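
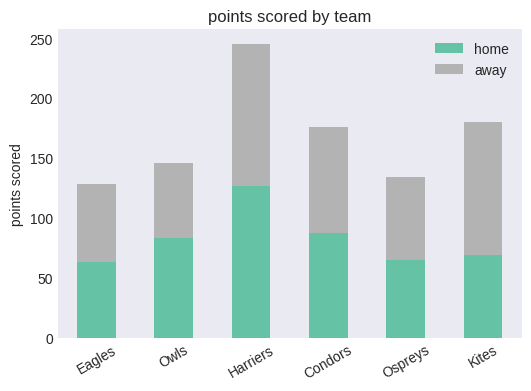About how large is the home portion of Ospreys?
home top ≈ 75, bottom ≈ 0; segment ≈ 75.

≈ 75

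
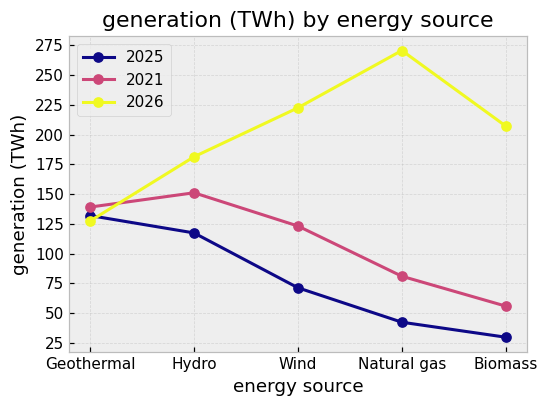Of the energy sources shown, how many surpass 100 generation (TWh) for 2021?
3

Above 100: Geothermal, Hydro, Wind.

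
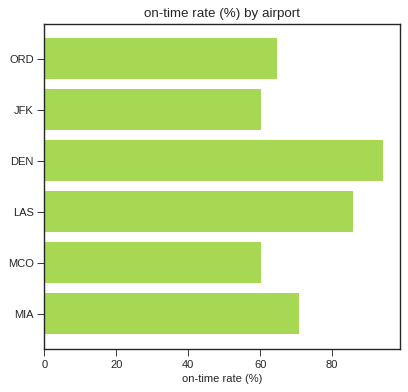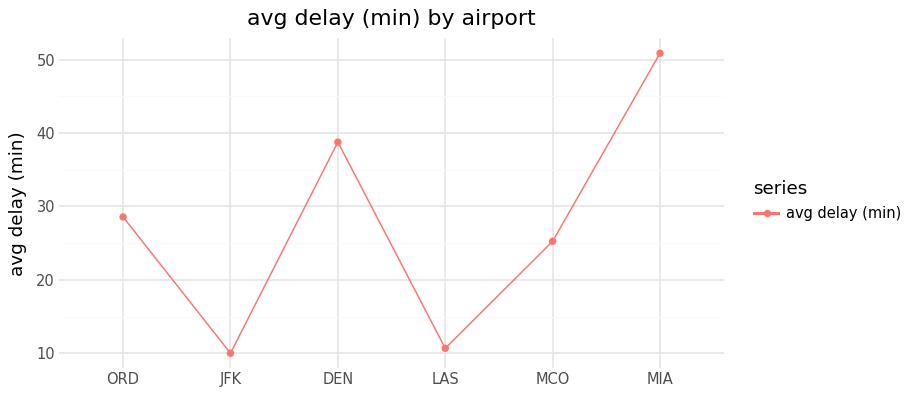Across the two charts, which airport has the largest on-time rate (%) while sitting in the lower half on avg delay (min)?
LAS

Chart 2 median avg delay (min) ≈ 25; below-median airports: JFK, LAS, MCO. Among those, LAS has the highest on-time rate (%) (≈ 90).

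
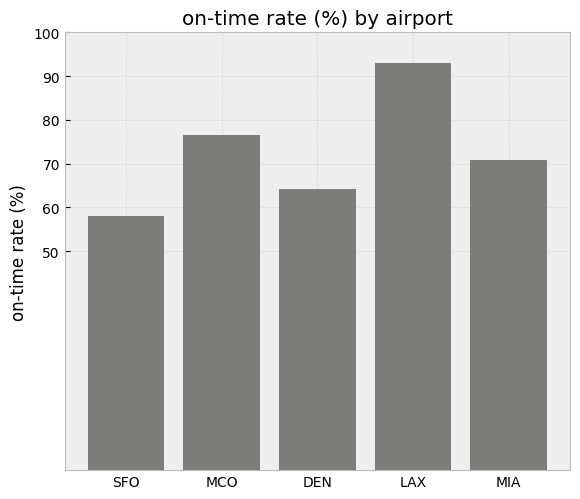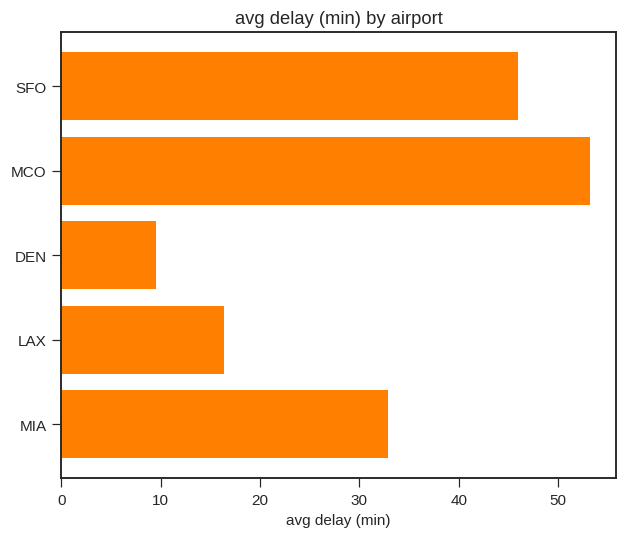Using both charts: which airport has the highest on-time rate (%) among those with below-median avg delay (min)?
LAX

Chart 2 median avg delay (min) ≈ 35; below-median airports: DEN, LAX. Among those, LAX has the highest on-time rate (%) (≈ 90).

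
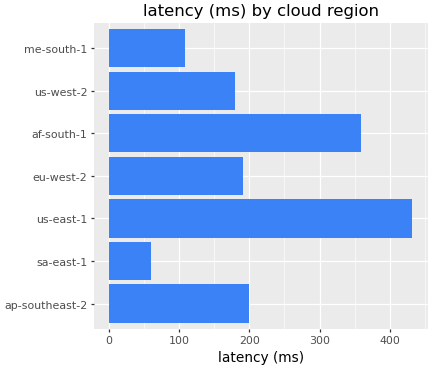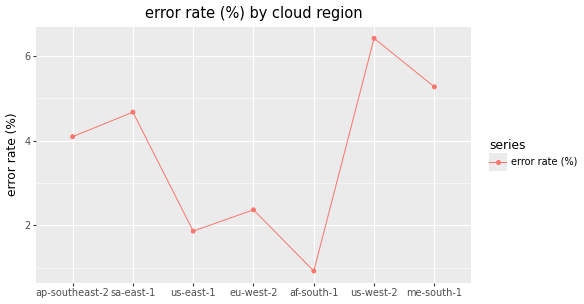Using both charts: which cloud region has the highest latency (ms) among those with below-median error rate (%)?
Chart 2 median error rate (%) ≈ 4; below-median cloud regions: us-east-1, eu-west-2, af-south-1. Among those, us-east-1 has the highest latency (ms) (≈ 450).

us-east-1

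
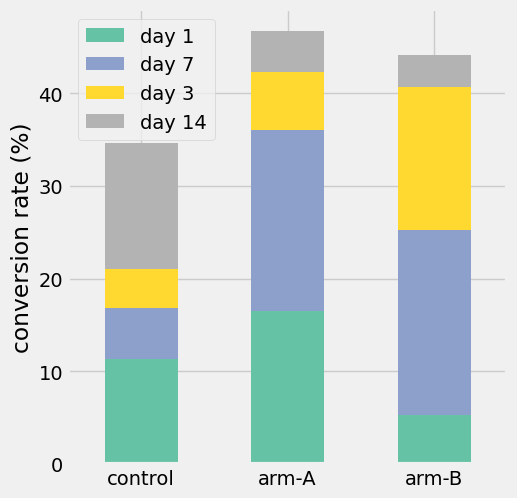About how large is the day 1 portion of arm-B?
≈ 5

day 1 top ≈ 5, bottom ≈ 0; segment ≈ 5.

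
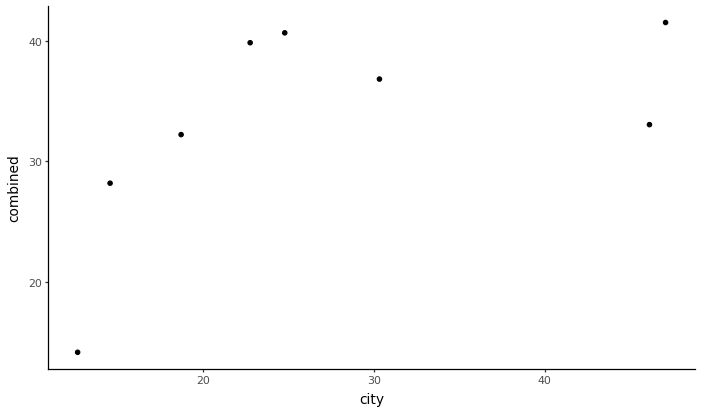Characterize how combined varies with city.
Points are positively correlated; moderate (|r| ≈ 0.6).

positive, moderate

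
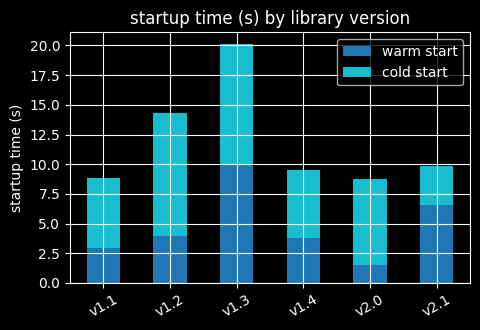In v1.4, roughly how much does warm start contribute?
warm start top ≈ 4, bottom ≈ 0; segment ≈ 4.

≈ 4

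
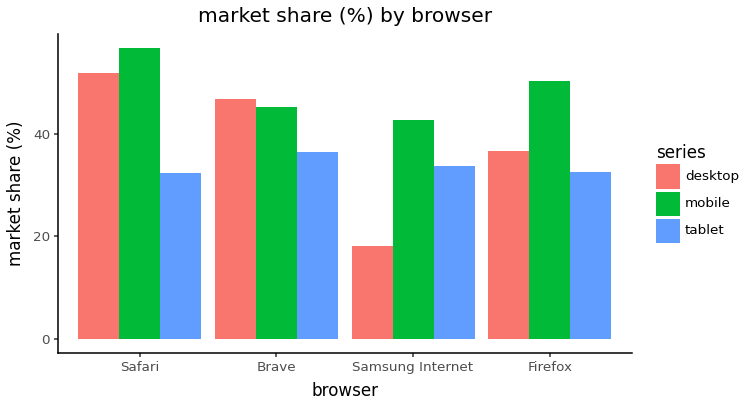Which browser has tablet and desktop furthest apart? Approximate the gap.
Safari: tablet ≈ 30, desktop ≈ 50 → gap ≈ 20. Next-largest (Samsung Internet) is only ≈ 15.

Safari, ≈ 20 %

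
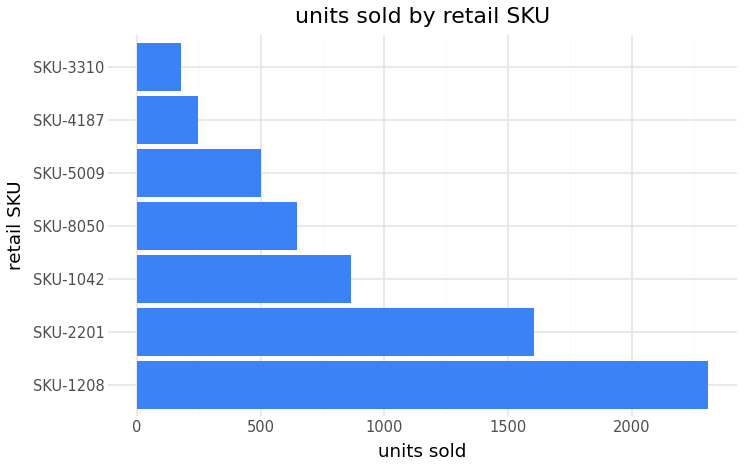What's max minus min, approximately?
≈ 2200

Max SKU-1208 ≈ 2400, min SKU-3310 ≈ 200; range ≈ 2200.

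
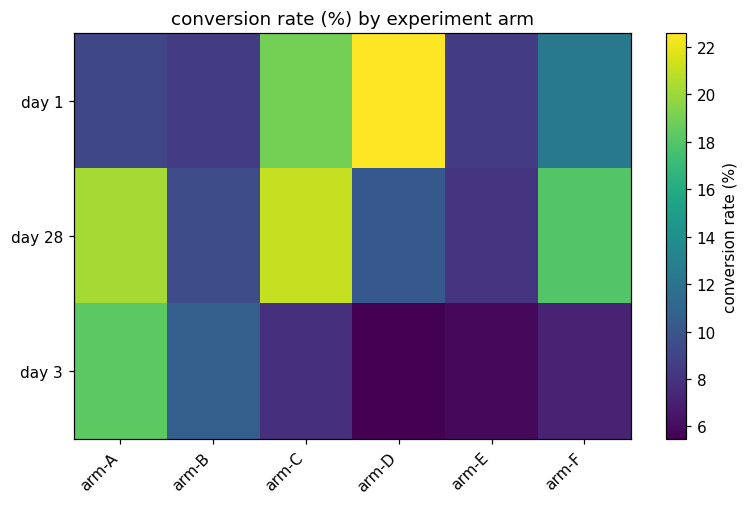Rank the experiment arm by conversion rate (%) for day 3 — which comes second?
Top 3 for day 3: arm-A ≈ 18, arm-B ≈ 10, arm-C ≈ 8.

arm-B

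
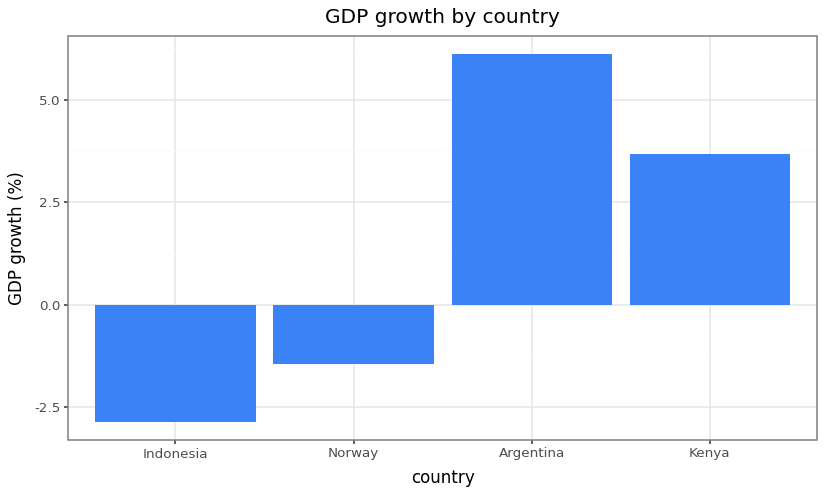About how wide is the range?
≈ 9

Max Argentina ≈ 6, min Indonesia ≈ -3; range ≈ 9.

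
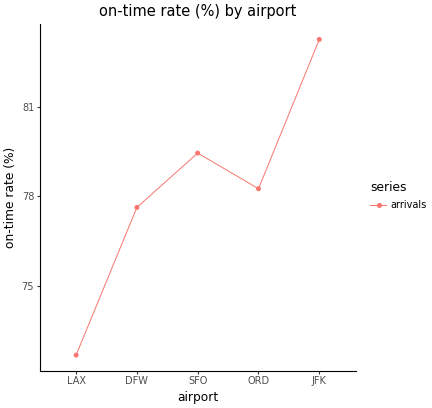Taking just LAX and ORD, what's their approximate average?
(73 + 78) / 2 ≈ 76.

≈ 76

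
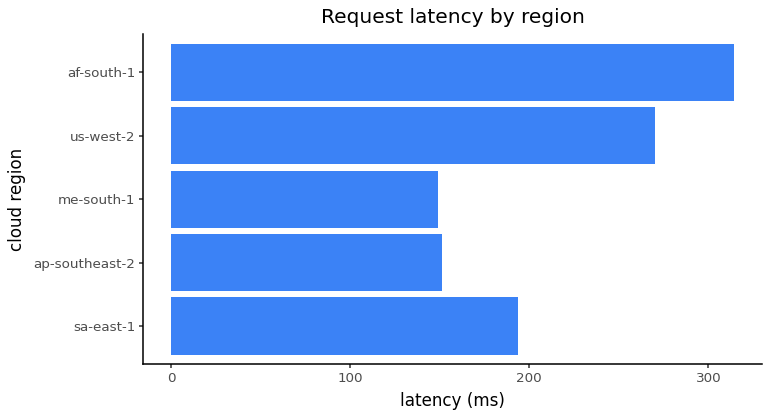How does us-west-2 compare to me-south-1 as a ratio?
us-west-2 ≈ 250, me-south-1 ≈ 150; 250/150 ≈ 1.67.

≈ 1.67×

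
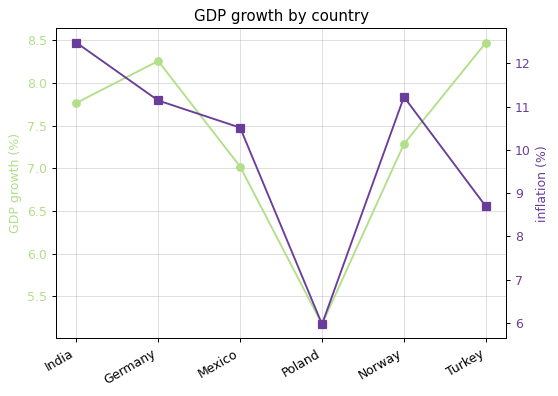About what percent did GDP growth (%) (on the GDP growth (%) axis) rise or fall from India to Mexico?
India ≈ 8.0, Mexico ≈ 7.0; (7.0 − 8.0) / 8.0 ≈ -12.5%.

≈ -12.5%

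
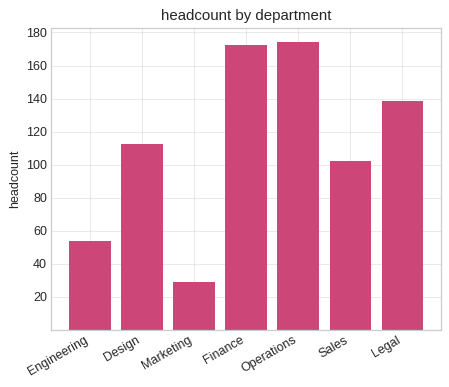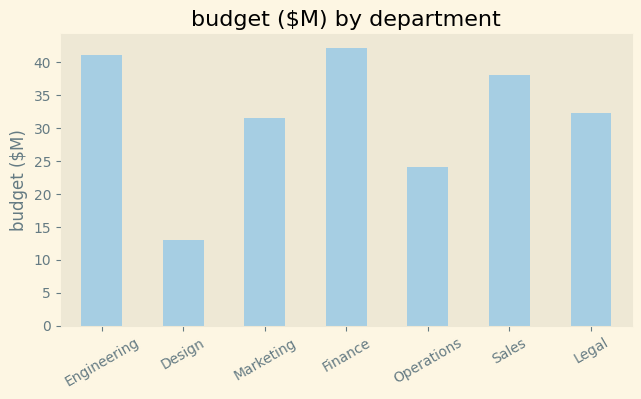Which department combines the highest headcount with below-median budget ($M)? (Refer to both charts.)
Operations

Chart 2 median budget ($M) ≈ 30; below-median departments: Design, Marketing, Operations. Among those, Operations has the highest headcount (≈ 180).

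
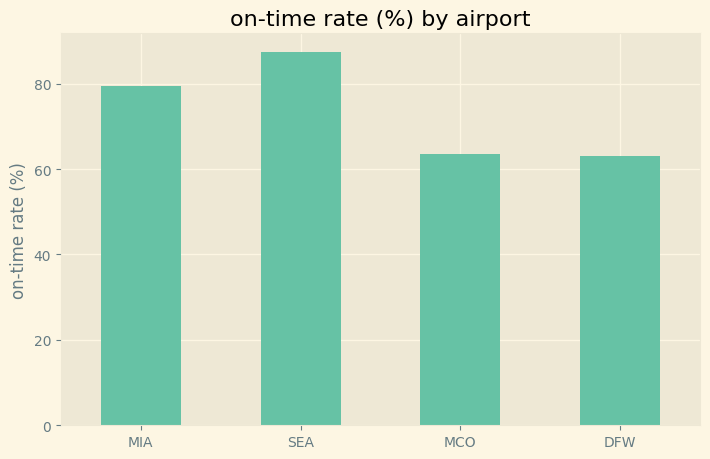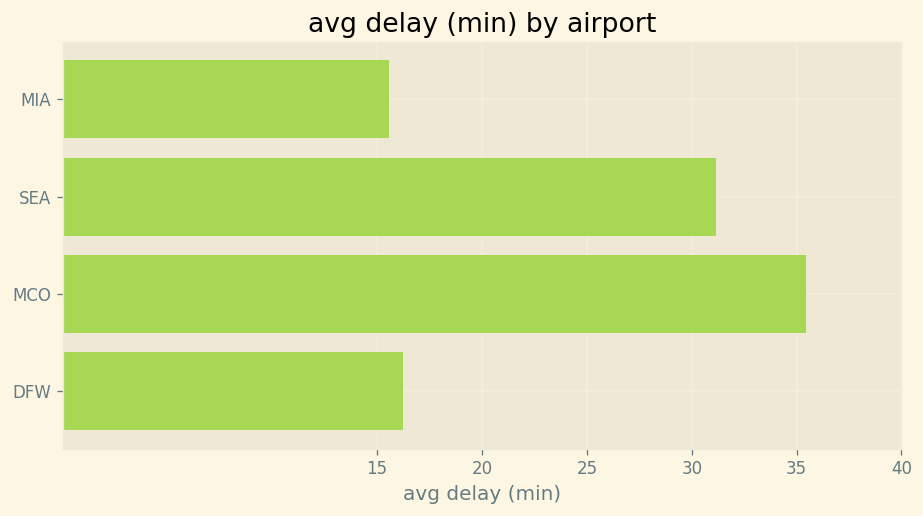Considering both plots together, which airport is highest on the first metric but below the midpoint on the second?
Chart 2 median avg delay (min) ≈ 25; below-median airports: MIA, DFW. Among those, MIA has the highest on-time rate (%) (≈ 80).

MIA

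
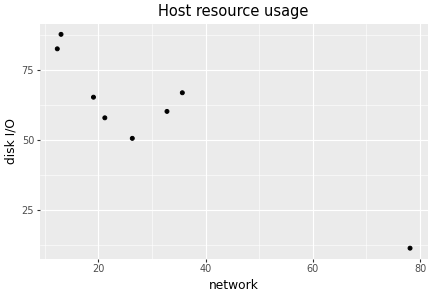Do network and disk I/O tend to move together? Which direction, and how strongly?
negative, strong

Points are negatively correlated; strong (|r| ≈ 0.9).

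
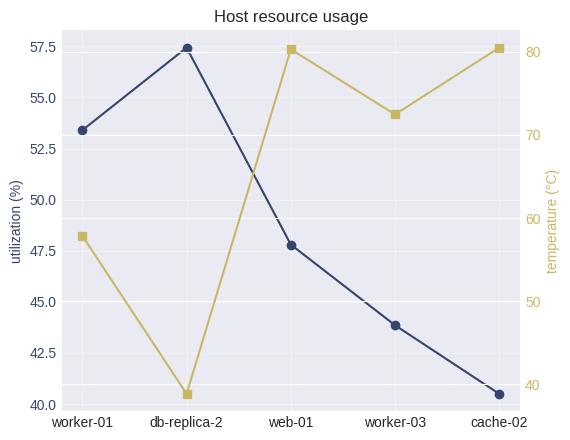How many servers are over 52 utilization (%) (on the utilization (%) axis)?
Above 52: worker-01, db-replica-2.

2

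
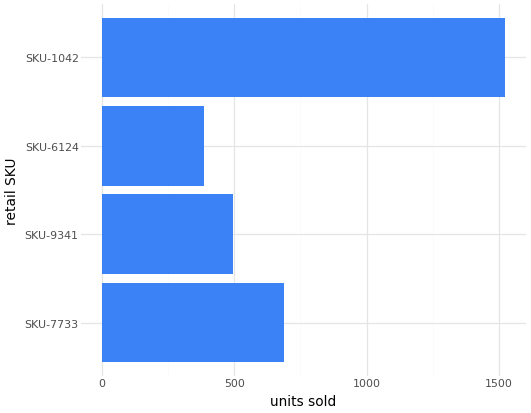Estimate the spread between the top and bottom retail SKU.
≈ 1200

Max SKU-1042 ≈ 1600, min SKU-6124 ≈ 400; range ≈ 1200.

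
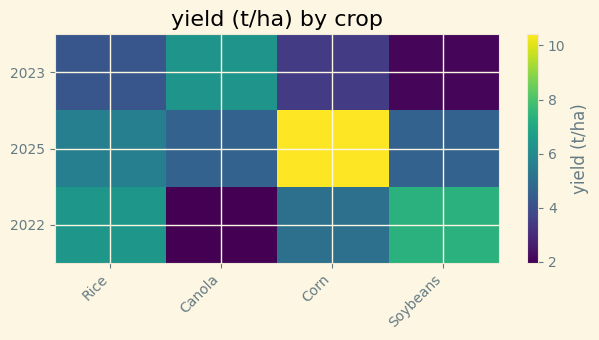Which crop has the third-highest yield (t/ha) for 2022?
Corn

Top 4 for 2022: Soybeans ≈ 7, Rice ≈ 6, Corn ≈ 5, Canola ≈ 2.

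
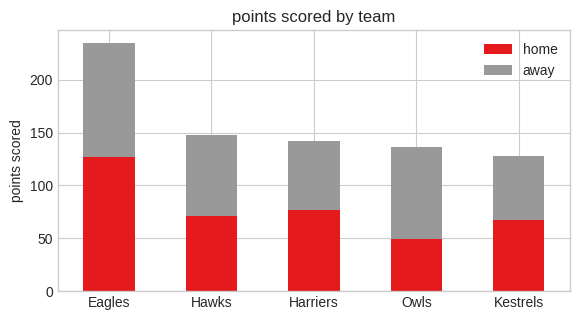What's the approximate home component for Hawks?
≈ 80

home top ≈ 80, bottom ≈ 0; segment ≈ 80.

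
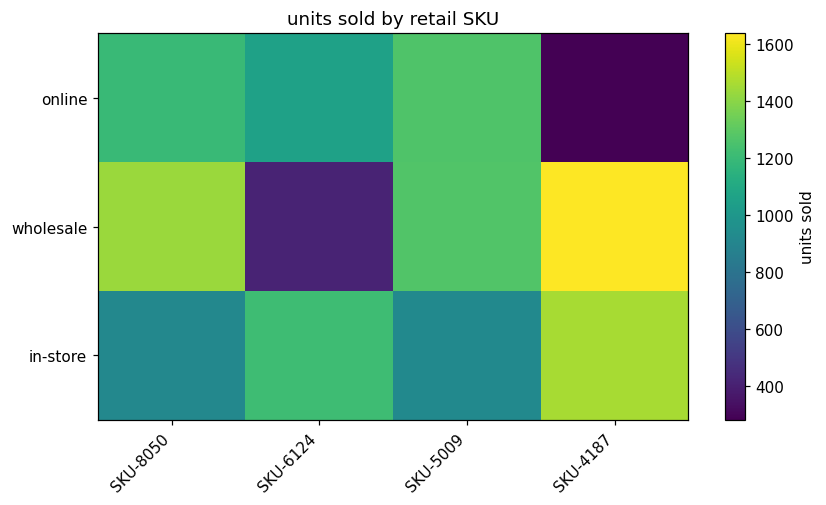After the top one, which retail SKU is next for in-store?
SKU-6124

Top 3 for in-store: SKU-4187 ≈ 1400, SKU-6124 ≈ 1200, SKU-5009 ≈ 1000.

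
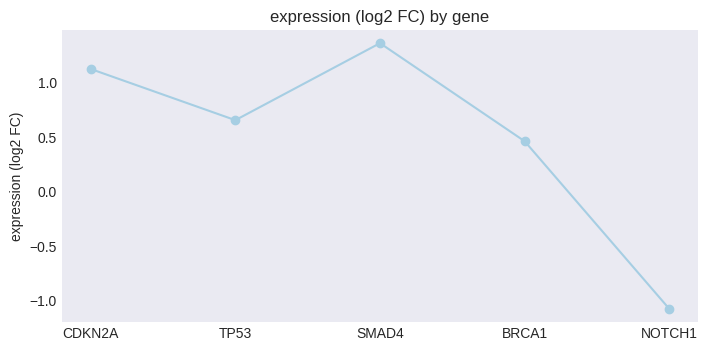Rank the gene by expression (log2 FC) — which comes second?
CDKN2A

Top 3: SMAD4 ≈ 1.5, CDKN2A ≈ 1.0, TP53 ≈ 0.5.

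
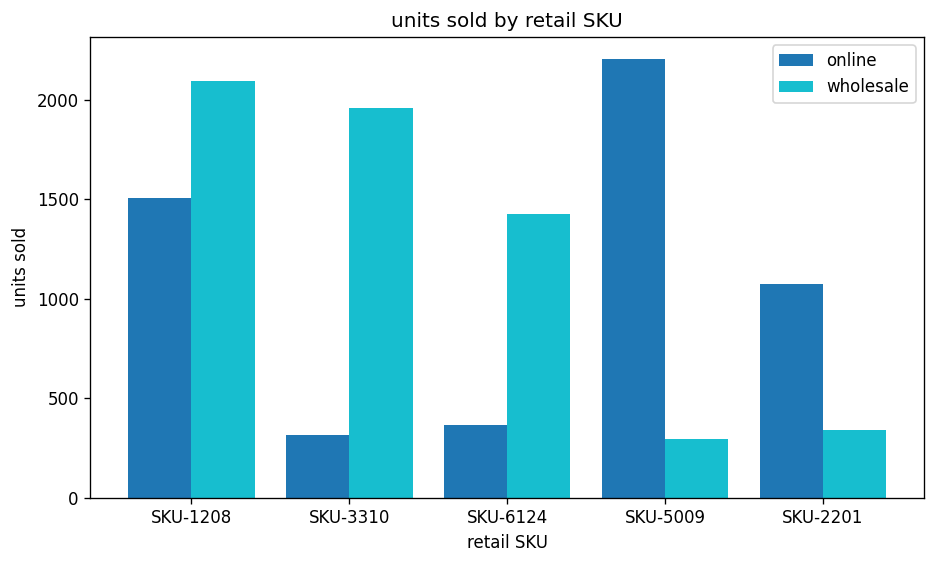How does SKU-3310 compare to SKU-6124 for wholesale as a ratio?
≈ 1.43×

SKU-3310 ≈ 2000, SKU-6124 ≈ 1400; 2000/1400 ≈ 1.43.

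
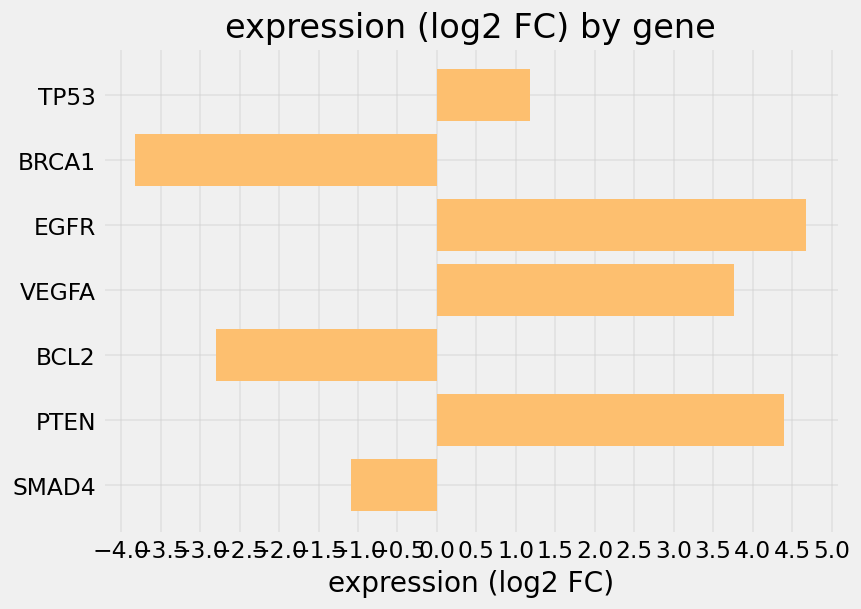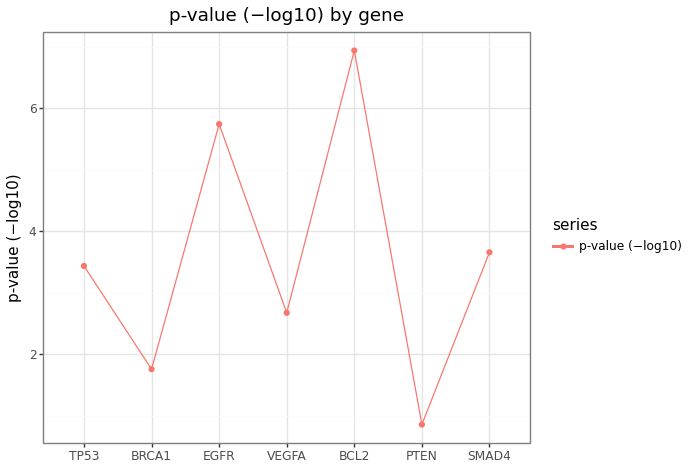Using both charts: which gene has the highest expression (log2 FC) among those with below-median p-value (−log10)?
Chart 2 median p-value (−log10) ≈ 3; below-median genes: BRCA1, VEGFA, PTEN. Among those, PTEN has the highest expression (log2 FC) (≈ 4.5).

PTEN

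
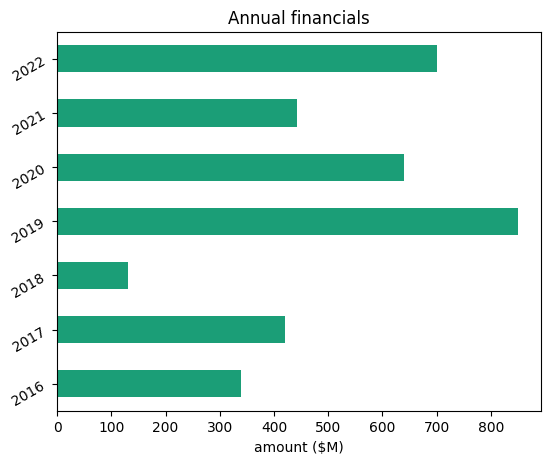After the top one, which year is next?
2022

Top 3: 2019 ≈ 800, 2022 ≈ 700, 2020 ≈ 600.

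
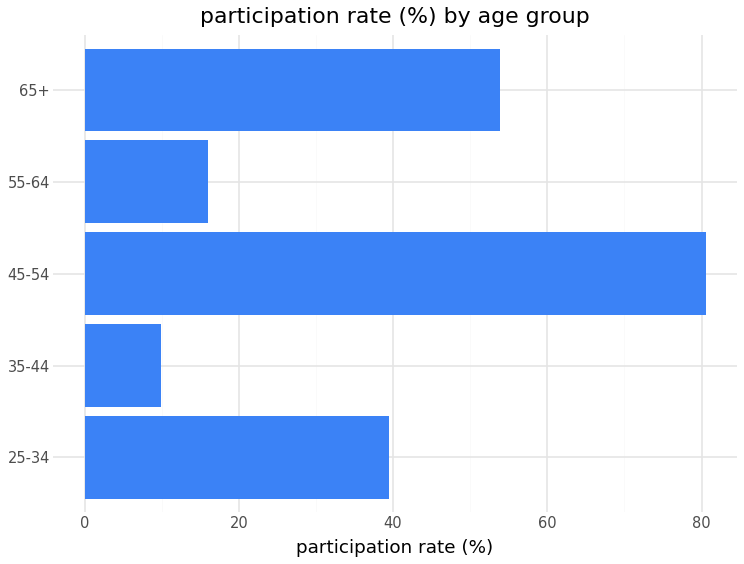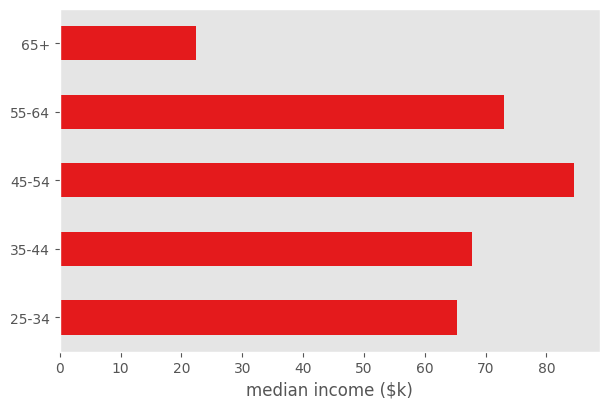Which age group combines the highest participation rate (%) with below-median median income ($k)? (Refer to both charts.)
65+

Chart 2 median median income ($k) ≈ 70; below-median age groups: 25-34, 65+. Among those, 65+ has the highest participation rate (%) (≈ 50).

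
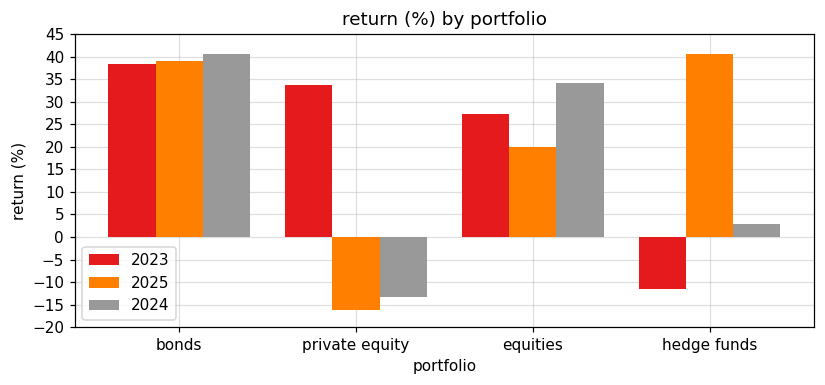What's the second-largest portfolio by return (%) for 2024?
equities

Top 3 for 2024: bonds ≈ 40, equities ≈ 35, hedge funds ≈ 5.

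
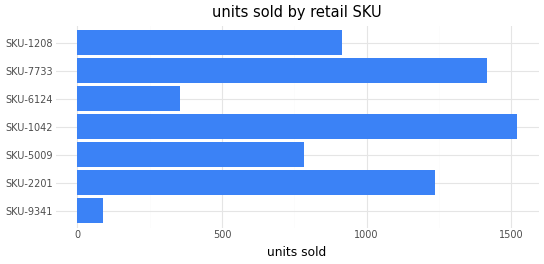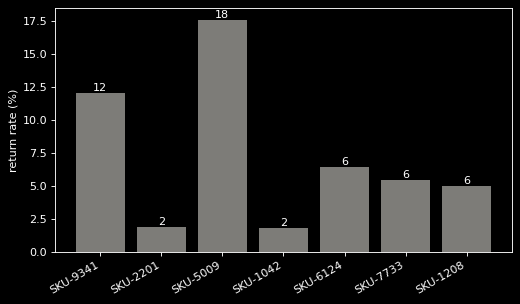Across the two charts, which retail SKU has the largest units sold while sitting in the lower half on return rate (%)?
Chart 2 median return rate (%) ≈ 6; below-median retail SKUs: SKU-2201, SKU-1042, SKU-1208. Among those, SKU-1042 has the highest units sold (≈ 1600).

SKU-1042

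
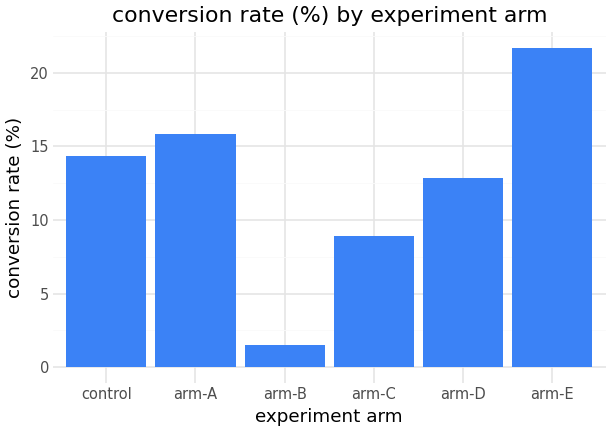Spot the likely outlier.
arm-B ≈ 2; the rest sit between ≈ 8 and ≈ 22.

arm-B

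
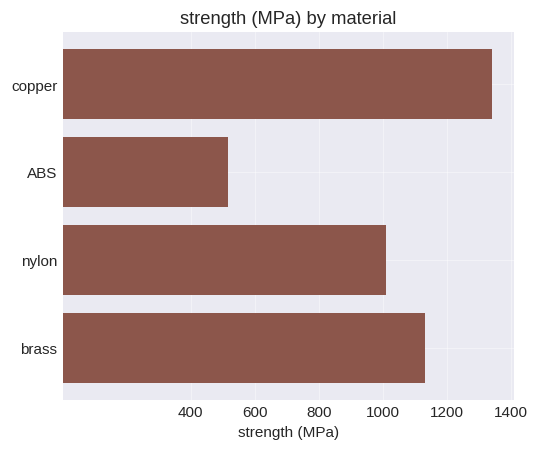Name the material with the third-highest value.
nylon

Top 4: copper ≈ 1400, brass ≈ 1200, nylon ≈ 1000, ABS ≈ 600.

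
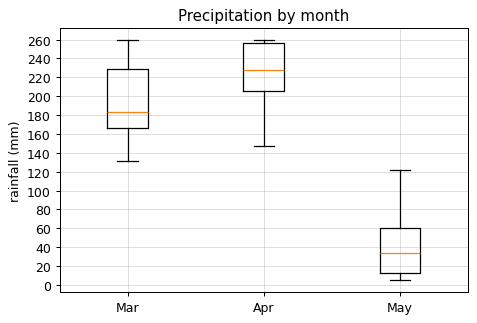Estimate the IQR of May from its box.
Q3 ≈ 60, Q1 ≈ 20; IQR ≈ 40.

≈ 40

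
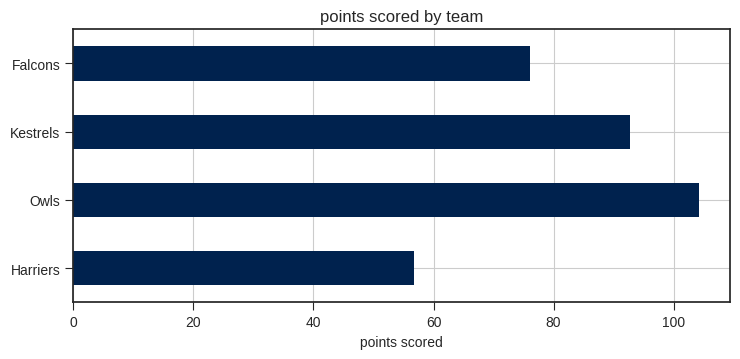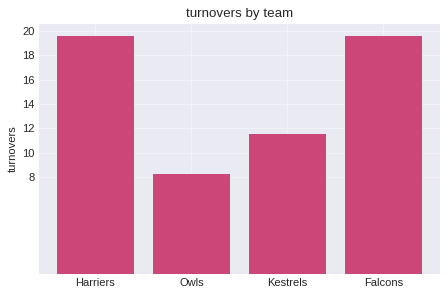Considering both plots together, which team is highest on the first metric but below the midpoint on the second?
Owls

Chart 2 median turnovers ≈ 16; below-median teams: Owls, Kestrels. Among those, Owls has the highest points scored (≈ 100).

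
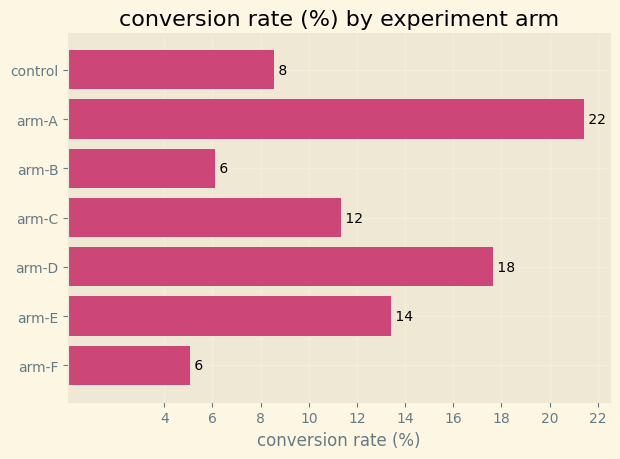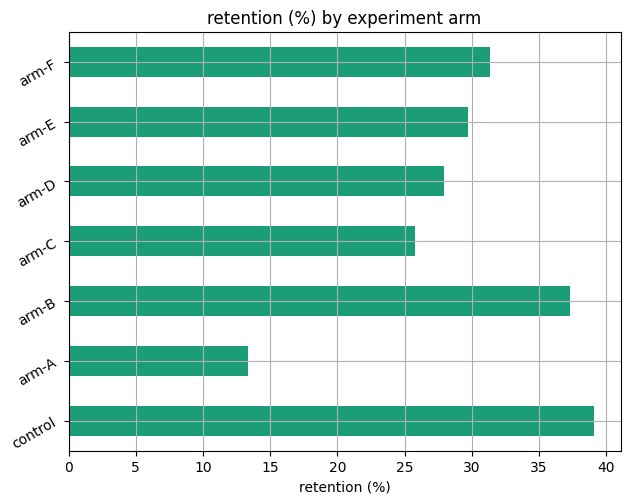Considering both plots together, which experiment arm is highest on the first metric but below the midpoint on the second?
arm-A

Chart 2 median retention (%) ≈ 30; below-median experiment arms: arm-A, arm-C, arm-D. Among those, arm-A has the highest conversion rate (%) (≈ 22).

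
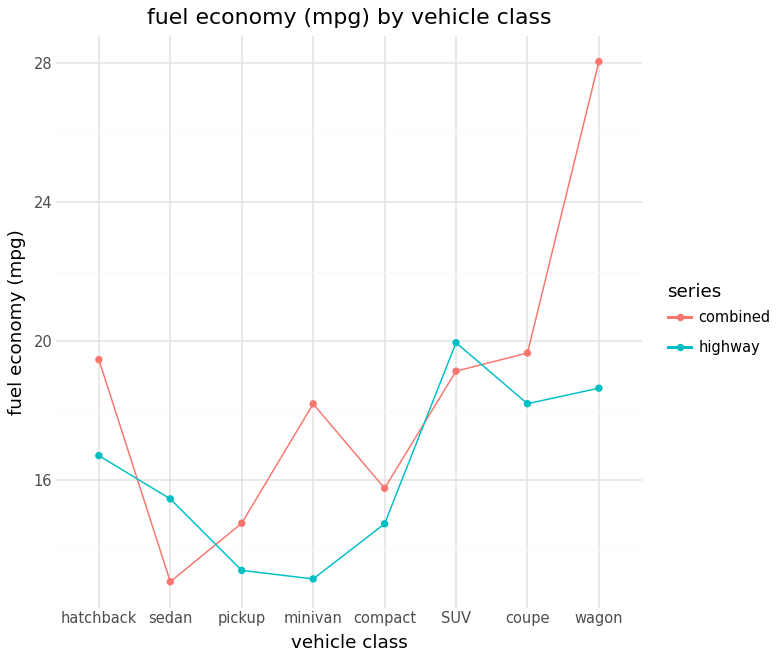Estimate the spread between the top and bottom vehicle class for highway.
≈ 6

Max SUV ≈ 20, min minivan ≈ 14; range ≈ 6.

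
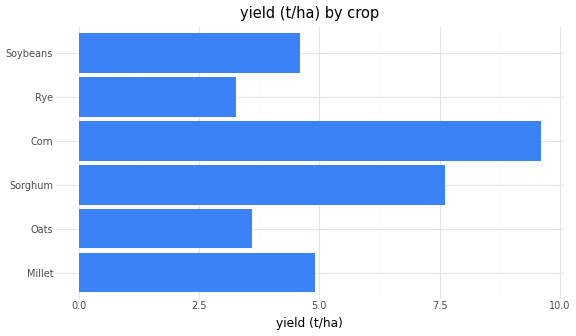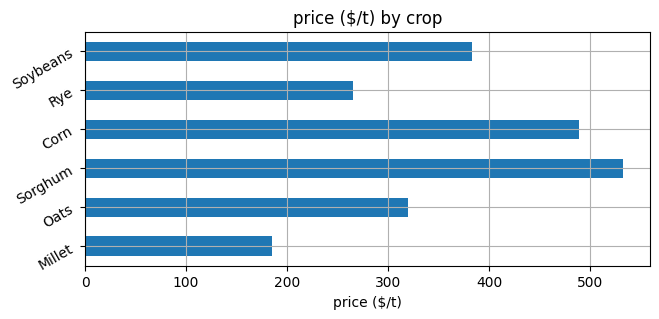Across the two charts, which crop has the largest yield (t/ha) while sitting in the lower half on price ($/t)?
Chart 2 median price ($/t) ≈ 350; below-median crops: Millet, Oats, Rye. Among those, Millet has the highest yield (t/ha) (≈ 5).

Millet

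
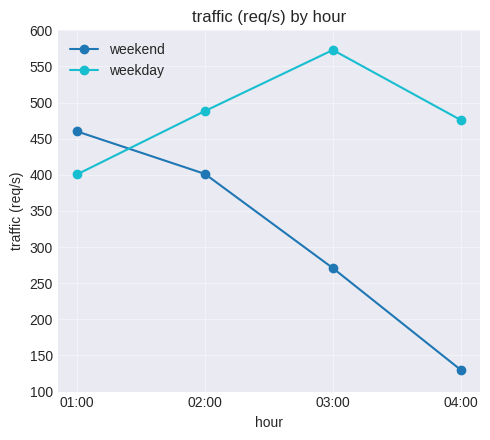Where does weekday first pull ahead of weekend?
02:00

01:00: weekday ≈ 400 vs weekend ≈ 450 (not yet); 02:00: weekday ≈ 500 vs weekend ≈ 400 (first crossover).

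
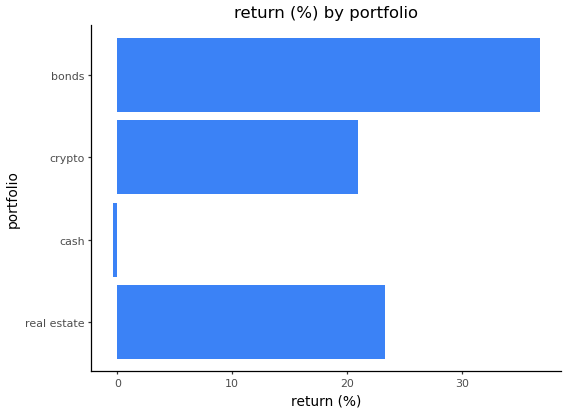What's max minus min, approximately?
≈ 35

Max bonds ≈ 35, min cash ≈ 0; range ≈ 35.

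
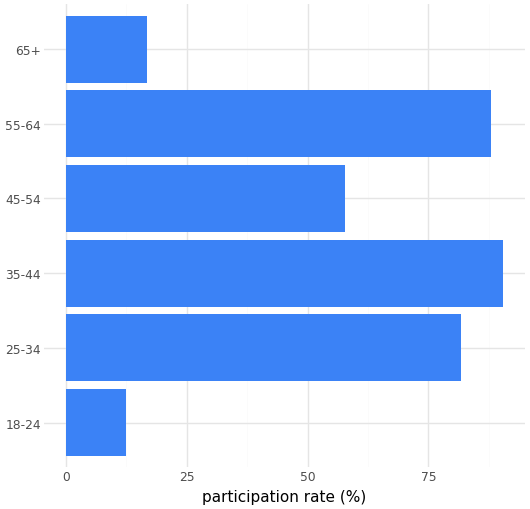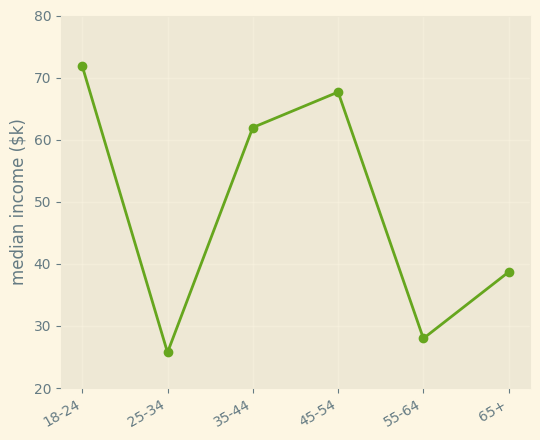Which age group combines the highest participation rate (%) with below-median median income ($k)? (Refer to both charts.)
Chart 2 median median income ($k) ≈ 50; below-median age groups: 25-34, 55-64, 65+. Among those, 55-64 has the highest participation rate (%) (≈ 90).

55-64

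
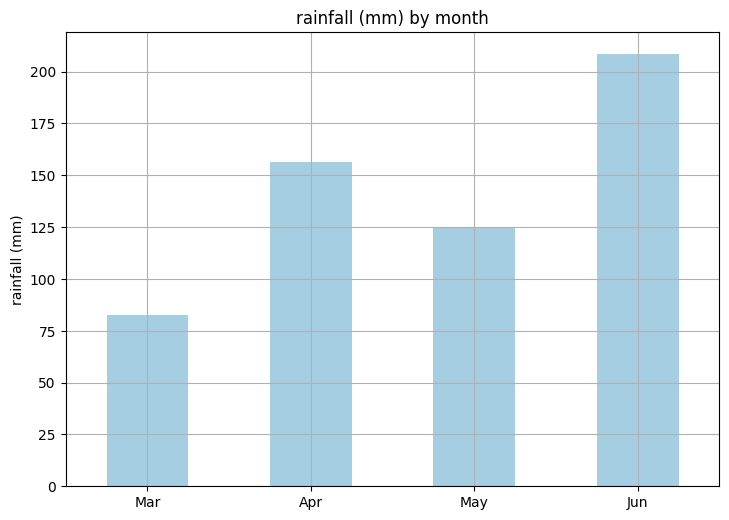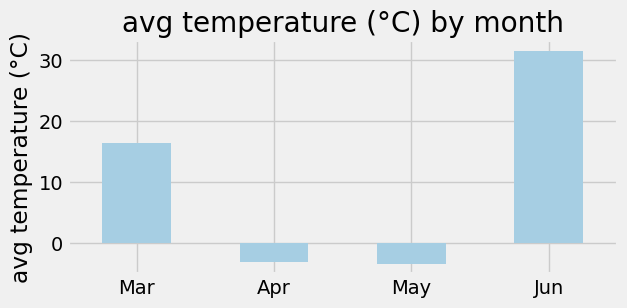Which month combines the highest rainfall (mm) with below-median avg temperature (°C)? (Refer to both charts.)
Apr

Chart 2 median avg temperature (°C) ≈ 5; below-median months: Apr, May. Among those, Apr has the highest rainfall (mm) (≈ 160).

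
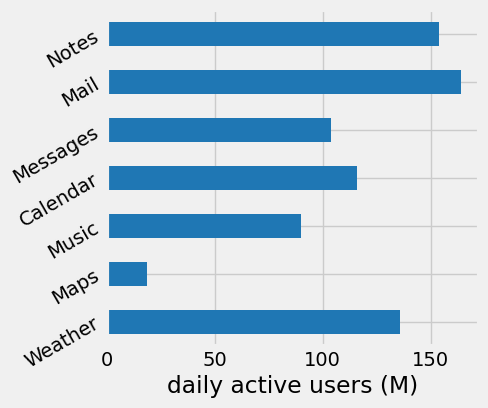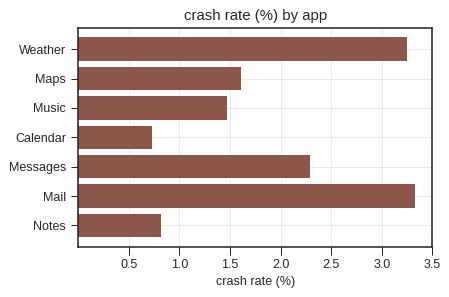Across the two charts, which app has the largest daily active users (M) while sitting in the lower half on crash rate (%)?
Notes

Chart 2 median crash rate (%) ≈ 1.5; below-median apps: Music, Calendar, Notes. Among those, Notes has the highest daily active users (M) (≈ 160).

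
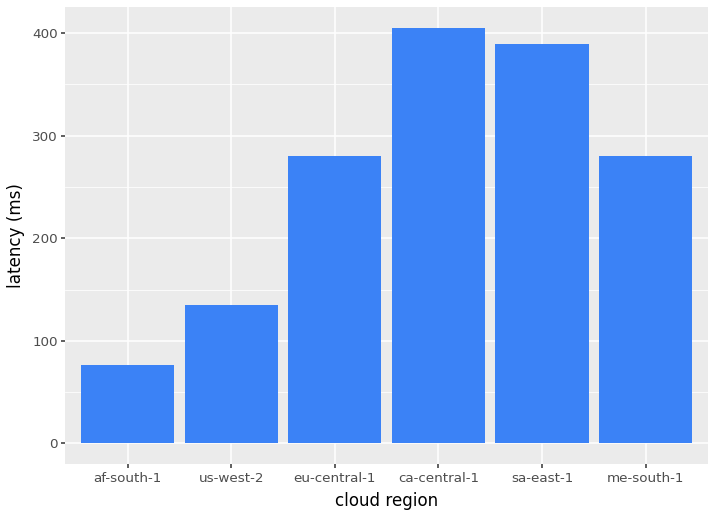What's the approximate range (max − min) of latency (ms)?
≈ 300

Max ca-central-1 ≈ 400, min af-south-1 ≈ 100; range ≈ 300.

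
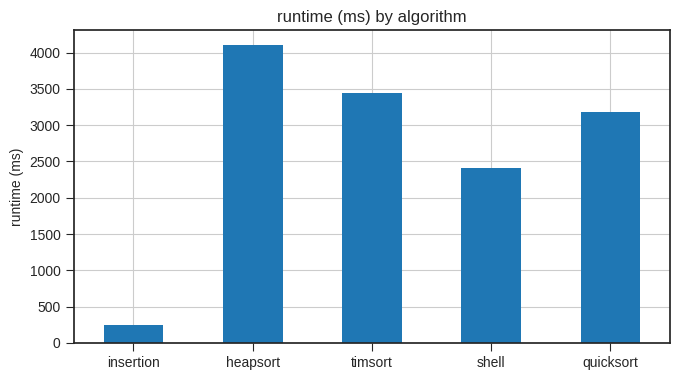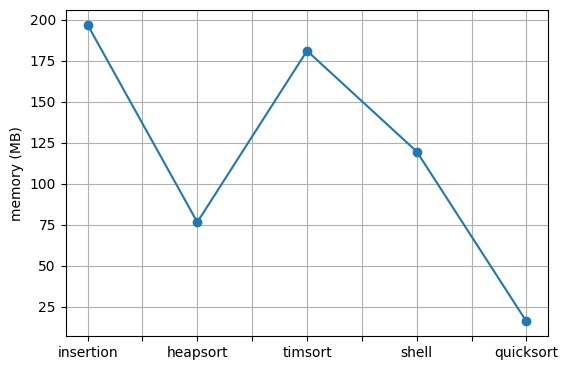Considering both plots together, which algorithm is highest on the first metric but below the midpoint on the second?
heapsort

Chart 2 median memory (MB) ≈ 120; below-median algorithms: heapsort, quicksort. Among those, heapsort has the highest runtime (ms) (≈ 4000).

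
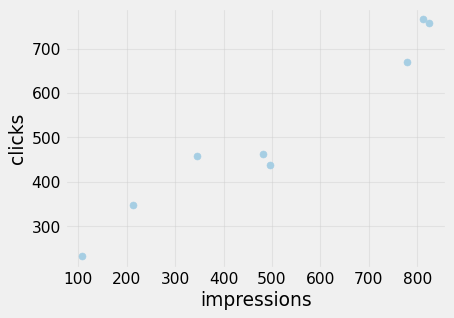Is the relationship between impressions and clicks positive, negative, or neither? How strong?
Points are positively correlated; strong (|r| ≈ 1.0).

positive, strong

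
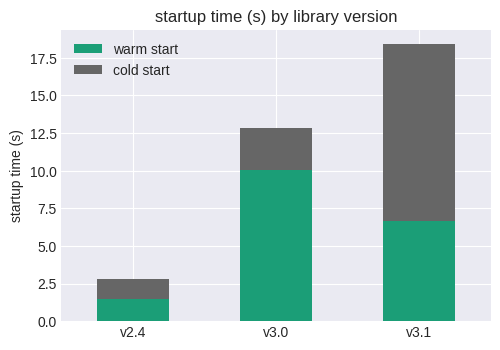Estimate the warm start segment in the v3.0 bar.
≈ 10

warm start top ≈ 10, bottom ≈ 0; segment ≈ 10.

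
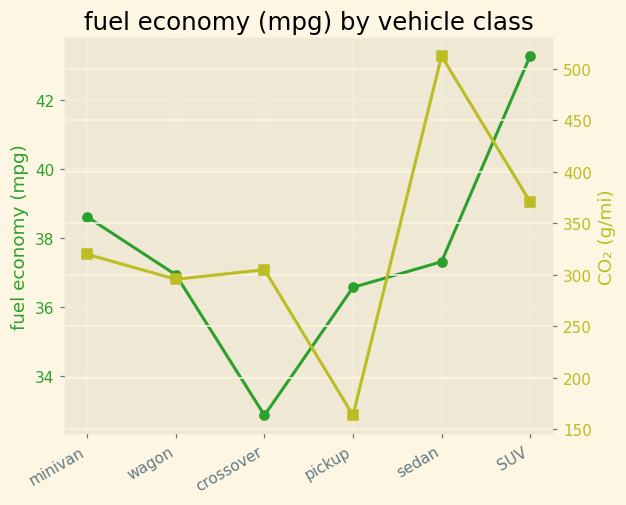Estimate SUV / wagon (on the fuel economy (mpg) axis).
SUV ≈ 43, wagon ≈ 37; 43/37 ≈ 1.16.

≈ 1.16×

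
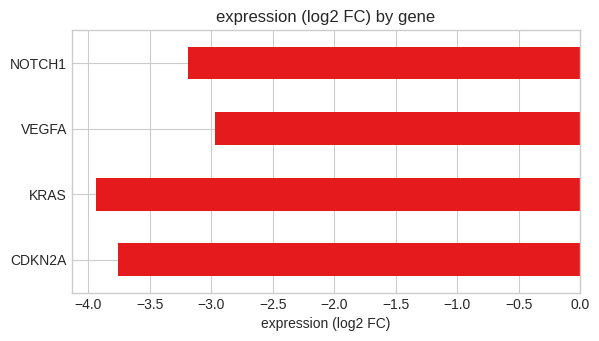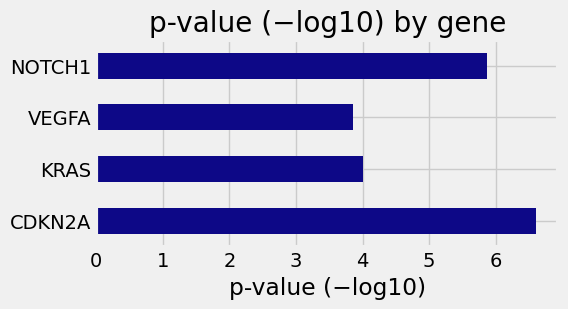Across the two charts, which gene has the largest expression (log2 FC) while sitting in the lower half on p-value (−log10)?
VEGFA

Chart 2 median p-value (−log10) ≈ 5; below-median genes: KRAS, VEGFA. Among those, VEGFA has the highest expression (log2 FC) (≈ -3).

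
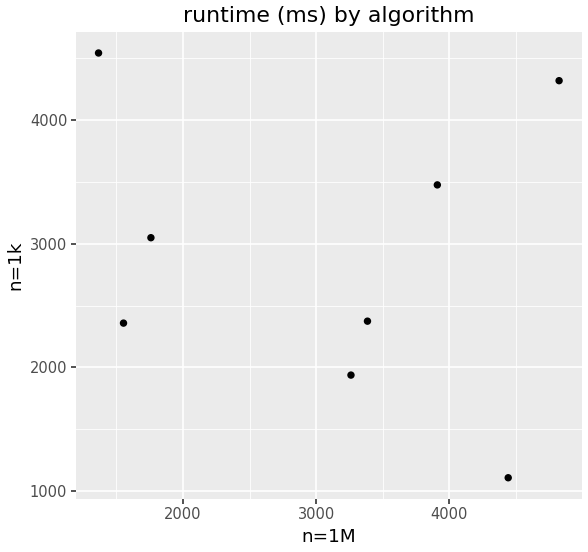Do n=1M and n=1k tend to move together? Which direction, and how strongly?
Points are roughly uncorrelated; weak (|r| ≈ 0.2).

no clear correlation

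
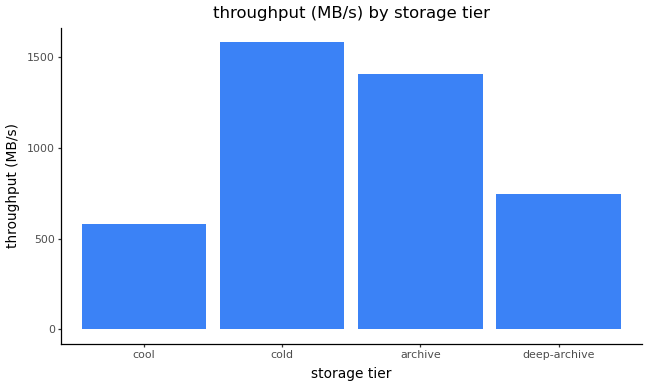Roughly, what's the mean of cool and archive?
≈ 1000

(600 + 1400) / 2 ≈ 1000.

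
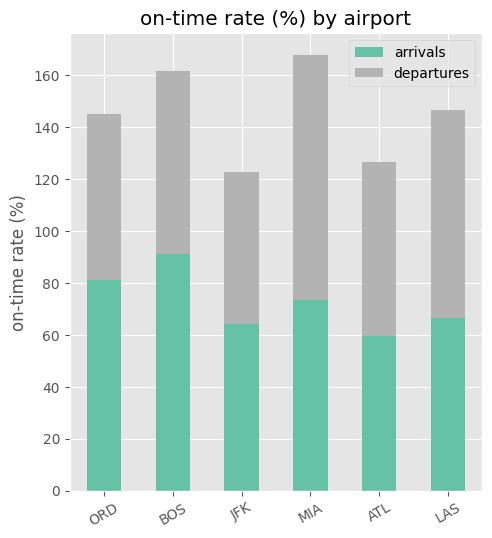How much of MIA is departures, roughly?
departures top ≈ 160, bottom ≈ 80; segment ≈ 80.

≈ 80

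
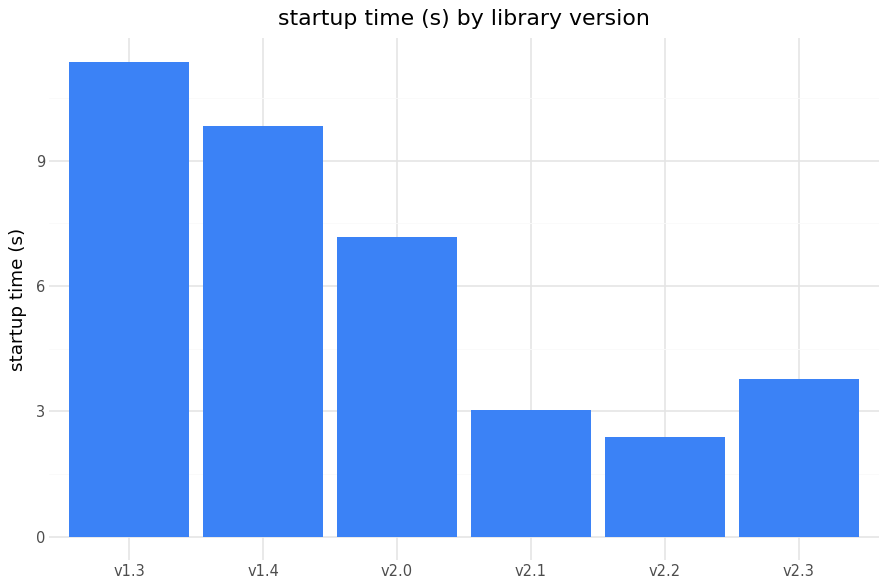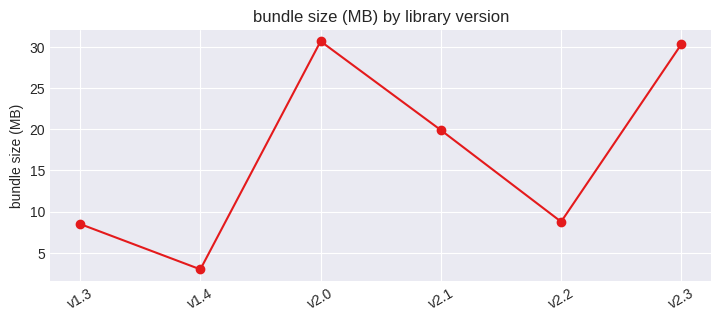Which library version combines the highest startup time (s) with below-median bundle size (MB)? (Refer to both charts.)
Chart 2 median bundle size (MB) ≈ 15; below-median library versions: v1.3, v1.4, v2.2. Among those, v1.3 has the highest startup time (s) (≈ 12).

v1.3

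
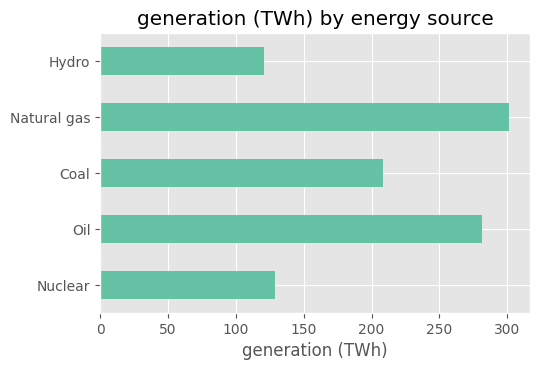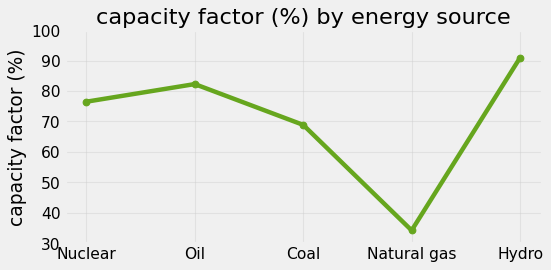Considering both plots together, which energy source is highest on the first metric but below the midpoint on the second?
Chart 2 median capacity factor (%) ≈ 80; below-median energy sources: Coal, Natural gas. Among those, Natural gas has the highest generation (TWh) (≈ 300).

Natural gas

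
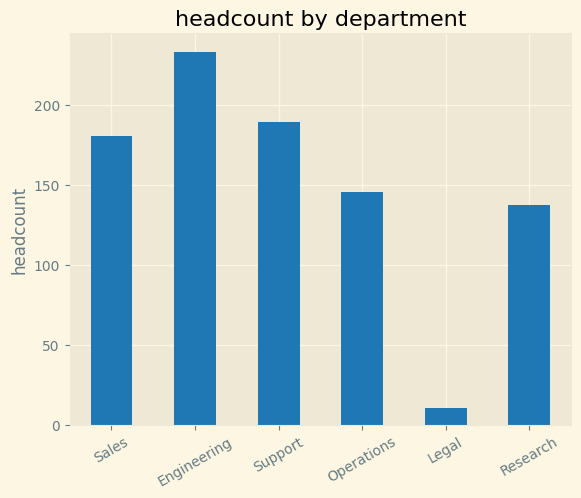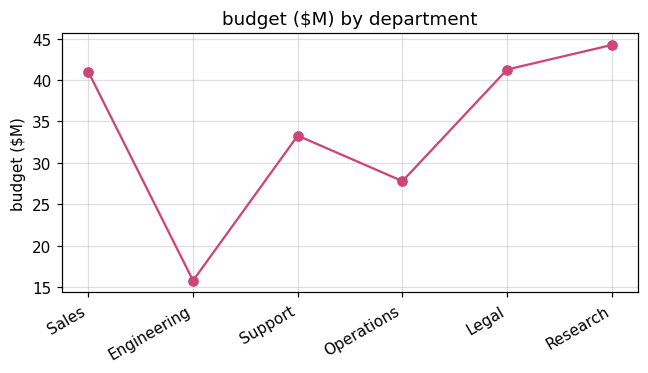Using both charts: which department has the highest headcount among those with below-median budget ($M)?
Chart 2 median budget ($M) ≈ 35; below-median departments: Engineering, Support, Operations. Among those, Engineering has the highest headcount (≈ 225).

Engineering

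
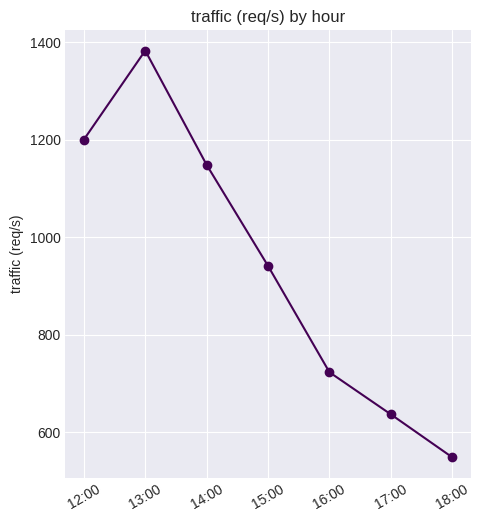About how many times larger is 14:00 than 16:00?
14:00 ≈ 1100, 16:00 ≈ 700; 1100/700 ≈ 1.57.

≈ 1.57×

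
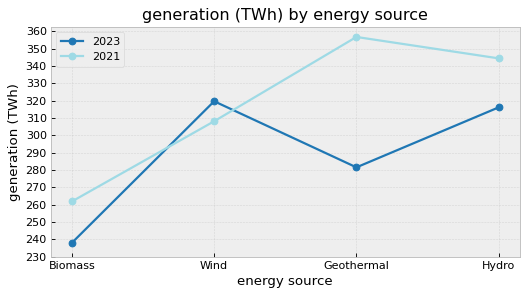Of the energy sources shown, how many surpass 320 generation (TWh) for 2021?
Above 320: Geothermal, Hydro.

2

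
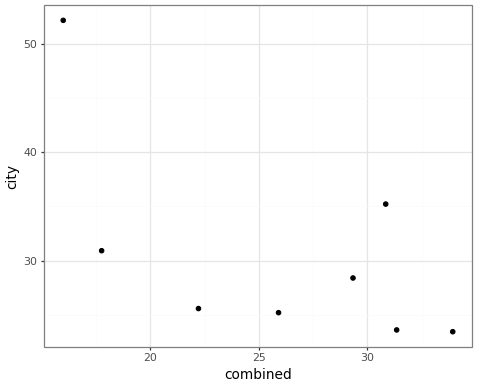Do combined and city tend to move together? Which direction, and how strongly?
Points are negatively correlated; moderate (|r| ≈ 0.6).

negative, moderate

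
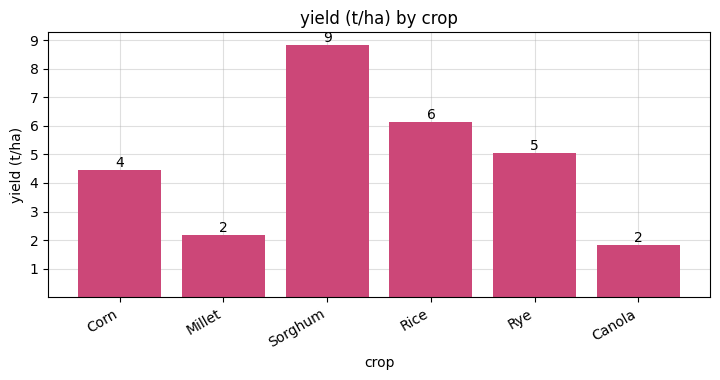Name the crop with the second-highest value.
Top 3: Sorghum ≈ 9, Rice ≈ 6, Rye ≈ 5.

Rice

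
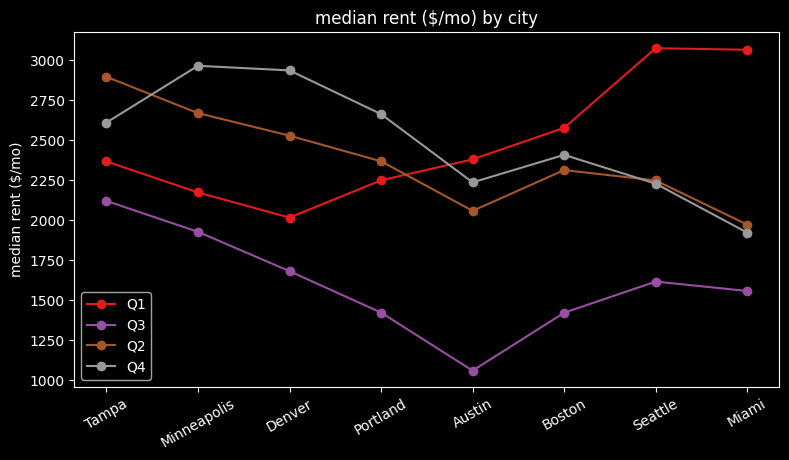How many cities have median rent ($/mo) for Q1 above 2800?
2

Above 2800: Seattle, Miami.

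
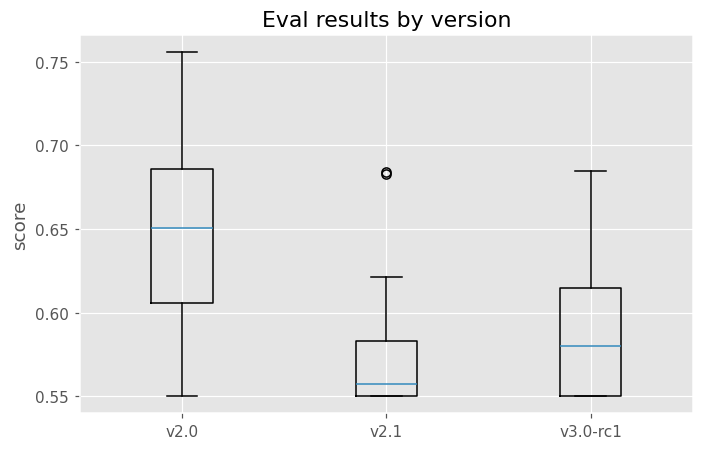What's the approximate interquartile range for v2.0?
≈ 0.08

Q3 ≈ 0.69, Q1 ≈ 0.61; IQR ≈ 0.08.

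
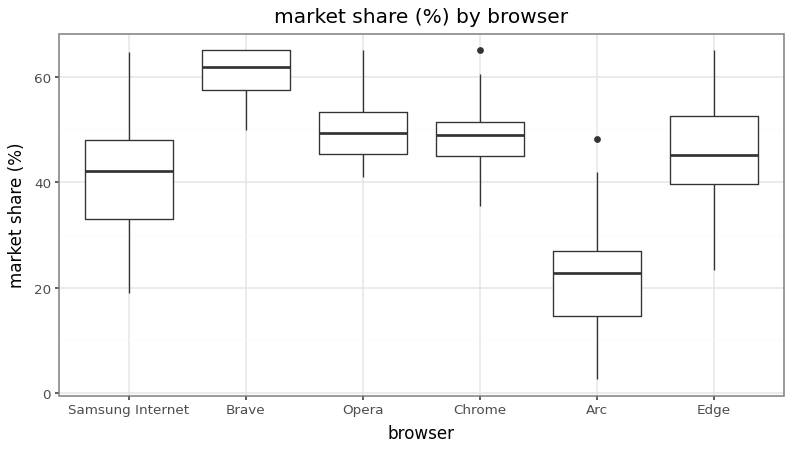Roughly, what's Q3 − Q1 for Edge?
≈ 15

Q3 ≈ 55, Q1 ≈ 40; IQR ≈ 15.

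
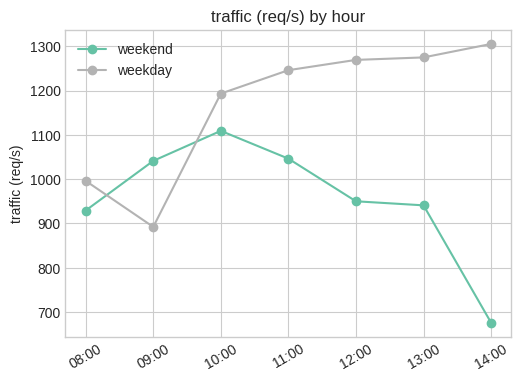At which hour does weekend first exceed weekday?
09:00

08:00: weekend ≈ 900 vs weekday ≈ 1000 (not yet); 09:00: weekend ≈ 1000 vs weekday ≈ 900 (first crossover).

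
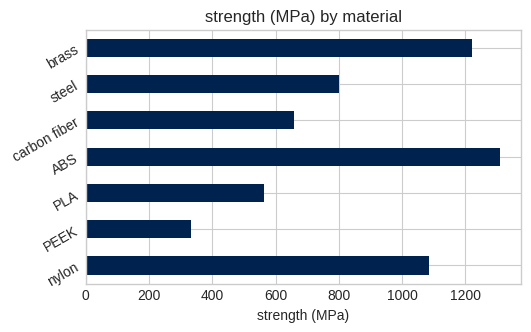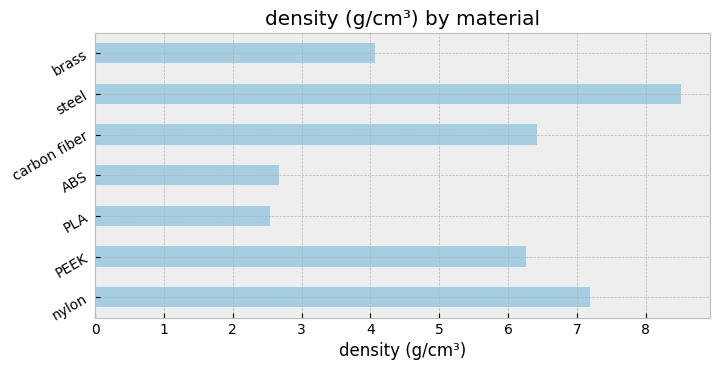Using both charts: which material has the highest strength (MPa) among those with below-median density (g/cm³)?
ABS

Chart 2 median density (g/cm³) ≈ 6; below-median materials: PLA, ABS, brass. Among those, ABS has the highest strength (MPa) (≈ 1400).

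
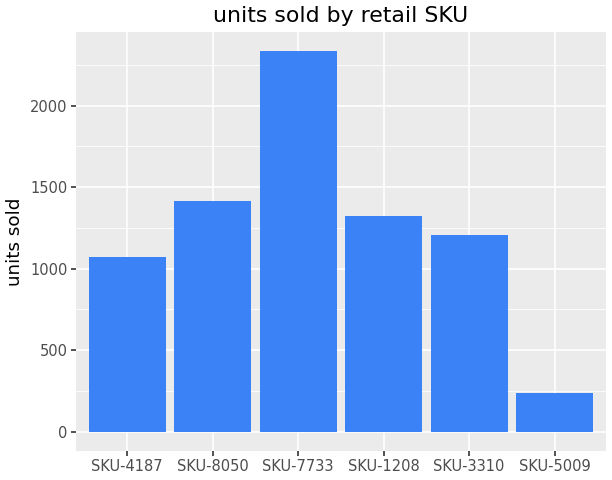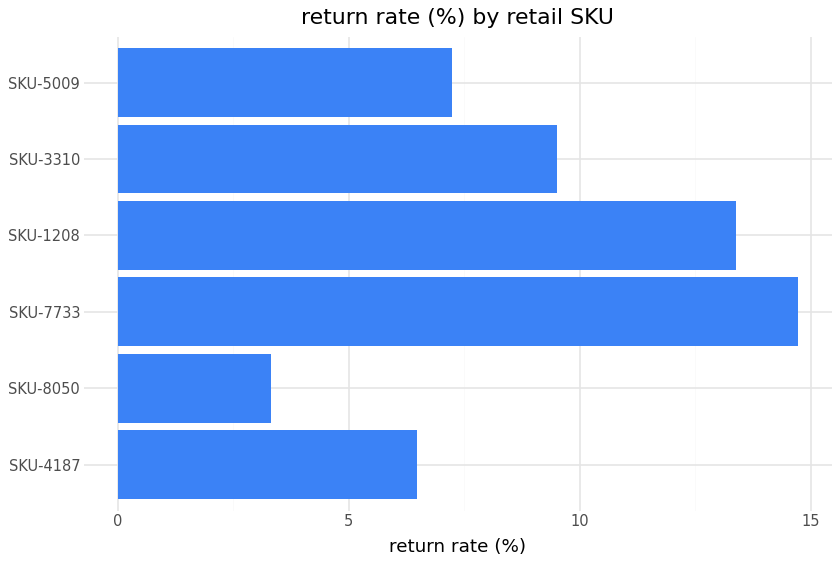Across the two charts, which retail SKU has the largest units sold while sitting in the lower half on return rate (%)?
SKU-8050

Chart 2 median return rate (%) ≈ 8; below-median retail SKUs: SKU-4187, SKU-8050, SKU-5009. Among those, SKU-8050 has the highest units sold (≈ 1500).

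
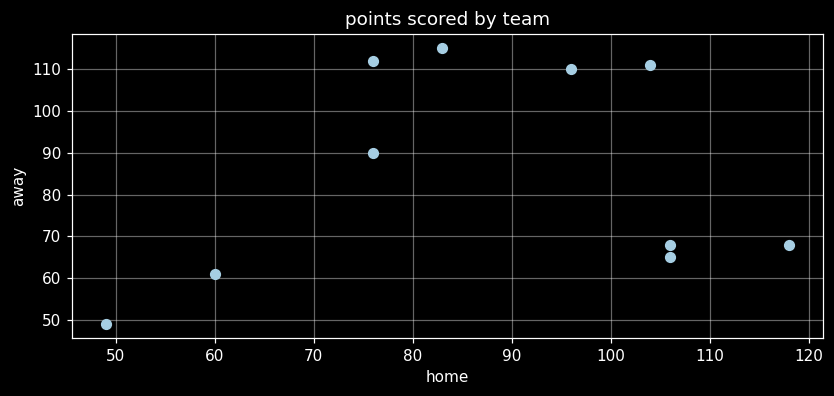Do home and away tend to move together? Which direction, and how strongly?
Points are roughly uncorrelated; weak (|r| ≈ 0.2).

no clear correlation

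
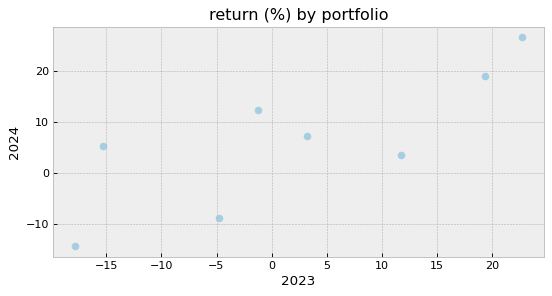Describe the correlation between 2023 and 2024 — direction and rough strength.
positive, strong

Points are positively correlated; strong (|r| ≈ 0.8).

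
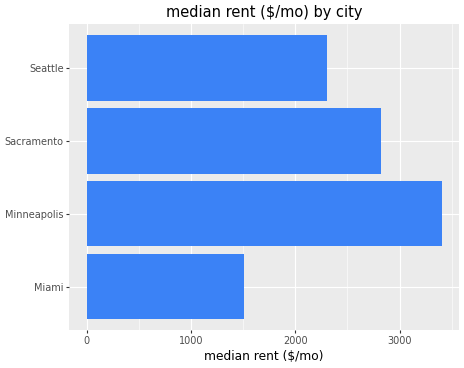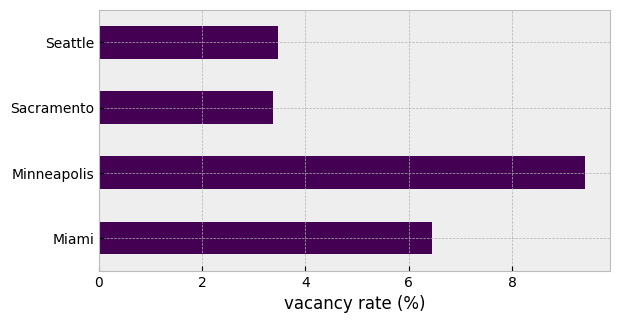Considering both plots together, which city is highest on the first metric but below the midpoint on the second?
Chart 2 median vacancy rate (%) ≈ 5; below-median cities: Sacramento, Seattle. Among those, Sacramento has the highest median rent ($/mo) (≈ 3000).

Sacramento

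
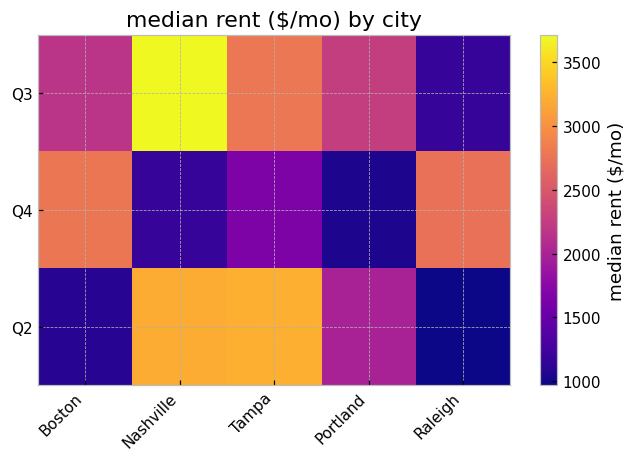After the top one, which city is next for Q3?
Top 3 for Q3: Nashville ≈ 3500, Tampa ≈ 3000, Portland ≈ 2500.

Tampa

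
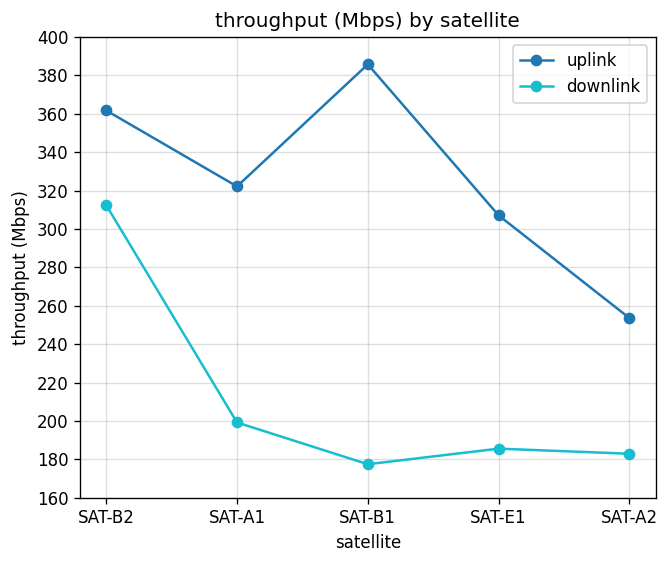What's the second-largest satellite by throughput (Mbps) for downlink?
Top 3 for downlink: SAT-B2 ≈ 320, SAT-A1 ≈ 200, SAT-E1 ≈ 180.

SAT-A1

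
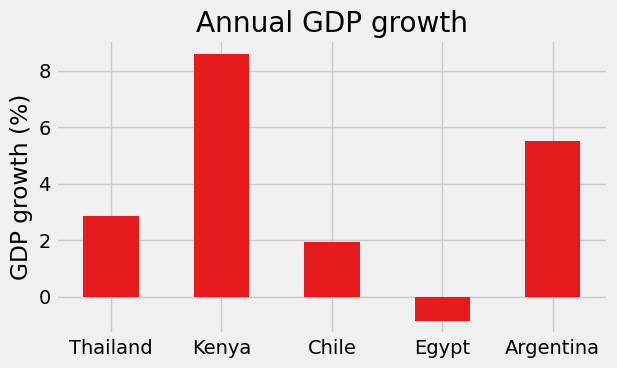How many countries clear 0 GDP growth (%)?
Above 0: Thailand, Kenya, Chile, Argentina.

4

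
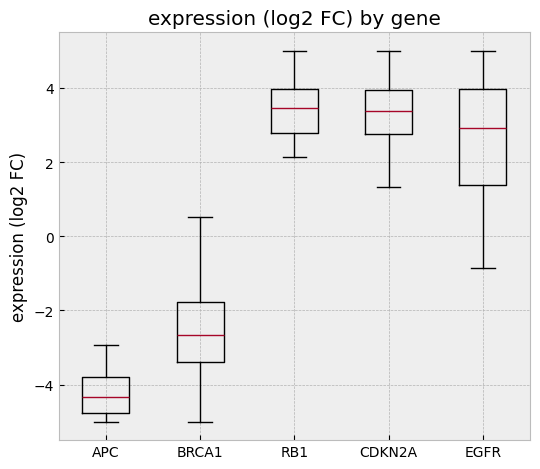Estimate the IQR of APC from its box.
Q3 ≈ -4, Q1 ≈ -5; IQR ≈ 1.

≈ 1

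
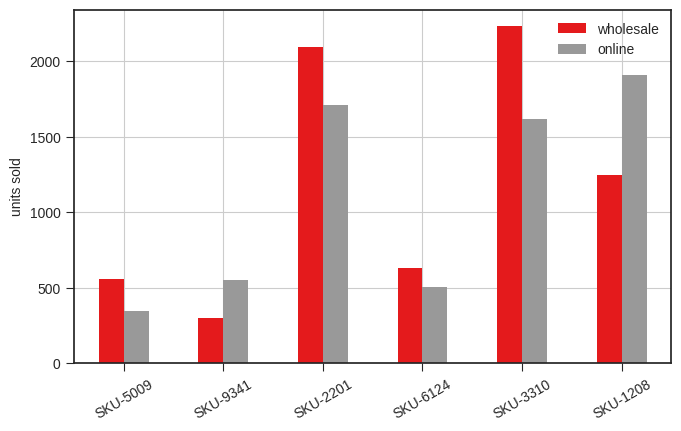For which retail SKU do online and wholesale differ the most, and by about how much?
SKU-1208: online ≈ 2000, wholesale ≈ 1200 → gap ≈ 800. Next-largest (SKU-3310) is only ≈ 600.

SKU-1208, ≈ 800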